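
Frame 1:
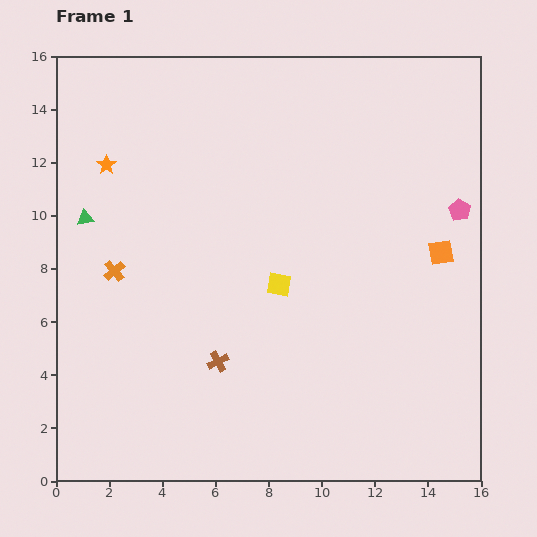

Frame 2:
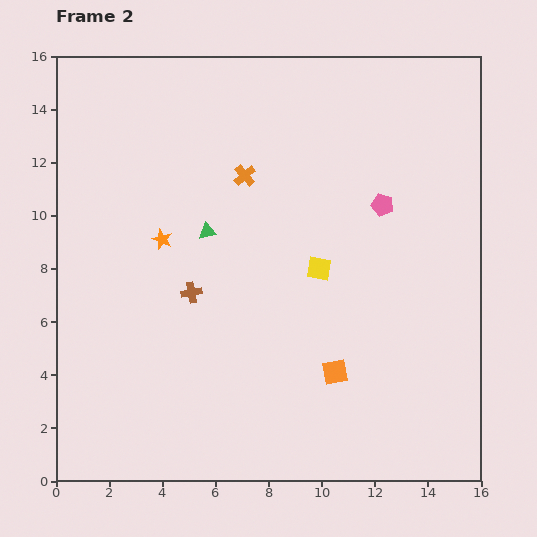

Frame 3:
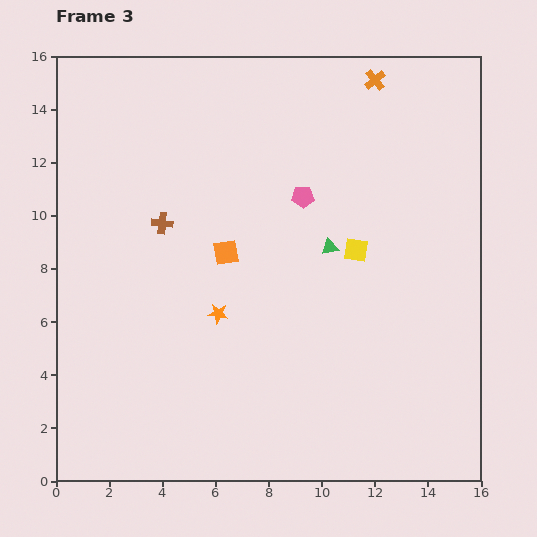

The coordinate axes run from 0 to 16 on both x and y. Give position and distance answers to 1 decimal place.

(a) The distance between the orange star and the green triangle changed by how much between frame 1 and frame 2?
-0.5

Distance in frame 1: 2.2. Distance in frame 2: 1.7.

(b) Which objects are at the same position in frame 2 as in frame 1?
none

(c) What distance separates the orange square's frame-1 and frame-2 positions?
6.0

The orange square moved from (14.5, 8.6) to (10.5, 4.1), a distance of √(4.0² + 4.5²) ≈ 6.0.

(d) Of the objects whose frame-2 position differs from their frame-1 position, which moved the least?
the yellow square

(moved 1.6)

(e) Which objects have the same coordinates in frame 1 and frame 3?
none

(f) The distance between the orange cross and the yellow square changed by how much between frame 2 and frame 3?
+1.9

Distance in frame 2: 4.5. Distance in frame 3: 6.4.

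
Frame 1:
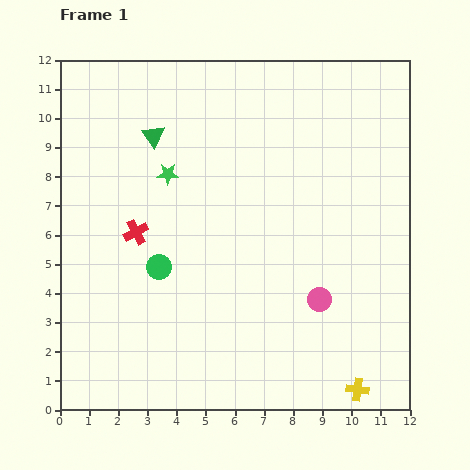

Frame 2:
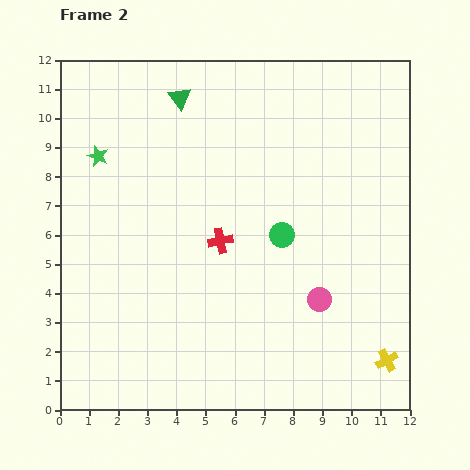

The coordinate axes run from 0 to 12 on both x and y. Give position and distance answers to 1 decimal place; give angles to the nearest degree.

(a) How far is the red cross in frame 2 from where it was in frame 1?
2.9

The red cross moved from (2.6, 6.1) to (5.5, 5.8), a distance of √(2.9² + 0.3²) ≈ 2.9.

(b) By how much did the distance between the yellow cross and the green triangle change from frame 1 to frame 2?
+0.3

Distance in frame 1: 11.2. Distance in frame 2: 11.5.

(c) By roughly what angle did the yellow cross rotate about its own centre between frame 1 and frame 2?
36° counter-clockwise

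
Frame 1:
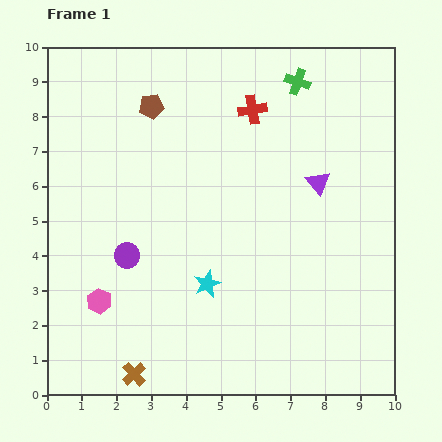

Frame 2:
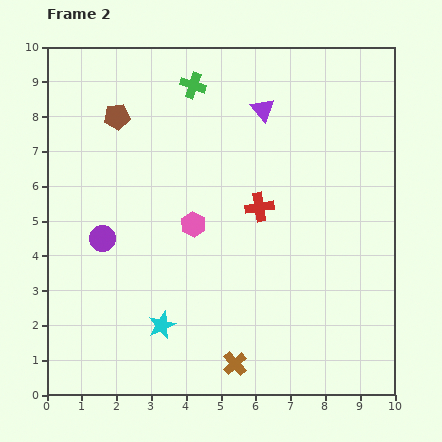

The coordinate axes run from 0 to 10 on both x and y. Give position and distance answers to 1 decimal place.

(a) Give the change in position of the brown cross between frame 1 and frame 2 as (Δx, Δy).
(2.9, 0.3)

The brown cross was at (2.5, 0.6) in frame 1 and (5.4, 0.9) in frame 2.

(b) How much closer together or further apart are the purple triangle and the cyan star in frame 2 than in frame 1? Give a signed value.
+2.5

Distance in frame 1: 4.3. Distance in frame 2: 6.8.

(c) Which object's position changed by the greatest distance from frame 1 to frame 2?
the pink hexagon

(moved 3.5; next 3.0)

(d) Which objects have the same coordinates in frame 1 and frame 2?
none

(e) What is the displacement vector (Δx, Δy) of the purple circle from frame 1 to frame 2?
(-0.7, 0.5)

The purple circle was at (2.3, 4.0) in frame 1 and (1.6, 4.5) in frame 2.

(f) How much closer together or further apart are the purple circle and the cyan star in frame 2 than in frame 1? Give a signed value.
+0.6

Distance in frame 1: 2.4. Distance in frame 2: 3.0.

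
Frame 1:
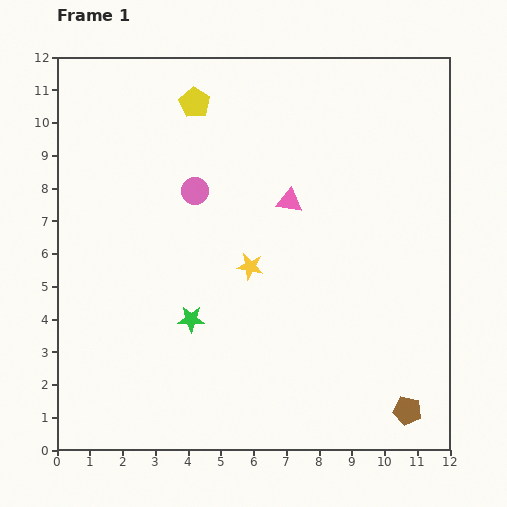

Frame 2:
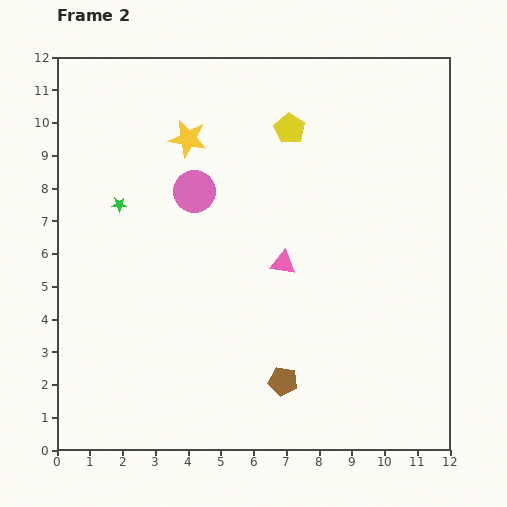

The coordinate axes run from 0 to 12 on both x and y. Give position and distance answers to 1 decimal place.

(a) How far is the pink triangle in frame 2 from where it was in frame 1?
1.9

The pink triangle moved from (7.1, 7.6) to (6.9, 5.7), a distance of √(0.2² + 1.9²) ≈ 1.9.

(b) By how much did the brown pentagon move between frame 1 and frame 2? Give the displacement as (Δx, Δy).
(-3.8, 0.9)

The brown pentagon was at (10.7, 1.2) in frame 1 and (6.9, 2.1) in frame 2.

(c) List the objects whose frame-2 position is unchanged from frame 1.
the pink circle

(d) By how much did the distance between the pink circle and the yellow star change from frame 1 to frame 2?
-1.3

Distance in frame 1: 2.9. Distance in frame 2: 1.6.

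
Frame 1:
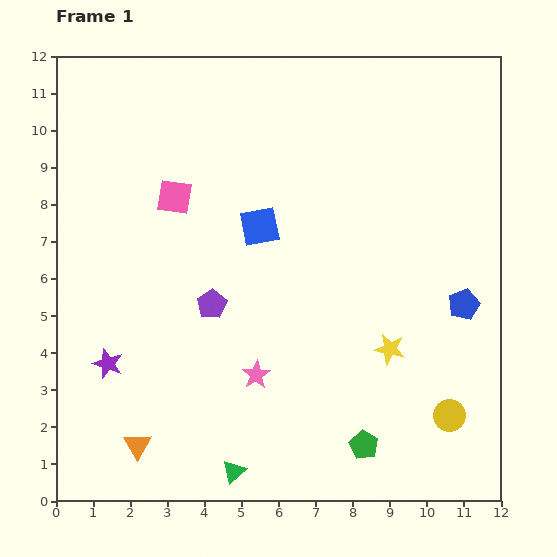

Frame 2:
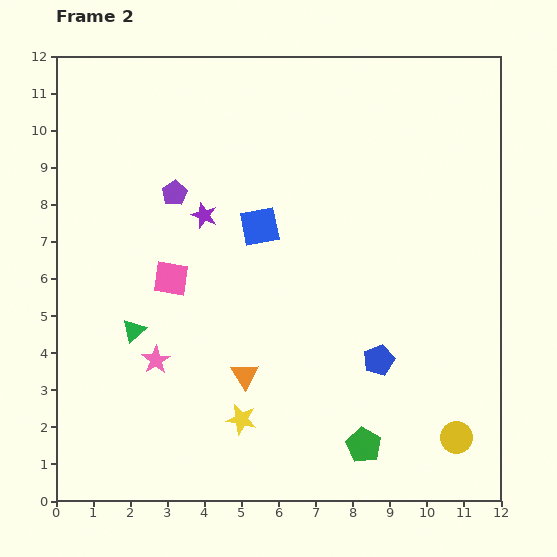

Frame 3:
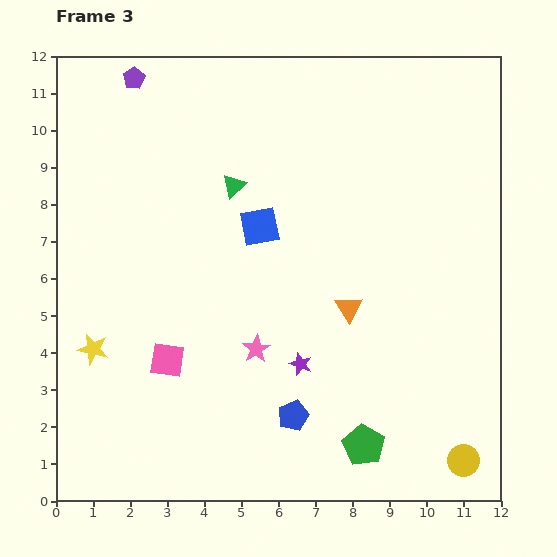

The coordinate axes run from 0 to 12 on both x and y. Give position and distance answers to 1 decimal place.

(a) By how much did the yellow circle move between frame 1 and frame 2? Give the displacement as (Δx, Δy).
(0.2, -0.6)

The yellow circle was at (10.6, 2.3) in frame 1 and (10.8, 1.7) in frame 2.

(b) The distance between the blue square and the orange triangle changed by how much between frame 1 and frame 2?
-2.8

Distance in frame 1: 6.8. Distance in frame 2: 4.0.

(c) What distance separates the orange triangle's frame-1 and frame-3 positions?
6.8

The orange triangle moved from (2.2, 1.5) to (7.9, 5.2), a distance of √(5.7² + 3.7²) ≈ 6.8.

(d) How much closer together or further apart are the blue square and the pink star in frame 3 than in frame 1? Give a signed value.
-0.7

Distance in frame 1: 4.0. Distance in frame 3: 3.3.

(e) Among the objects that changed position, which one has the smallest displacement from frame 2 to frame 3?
the yellow circle

(moved 0.6)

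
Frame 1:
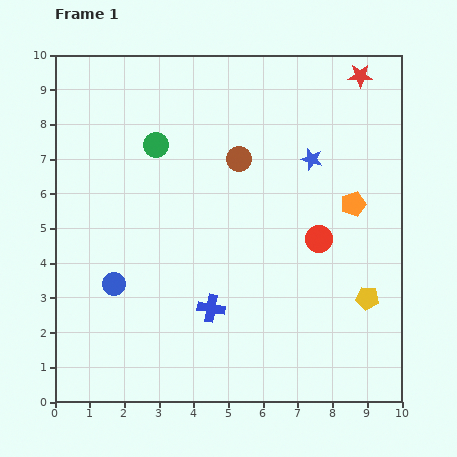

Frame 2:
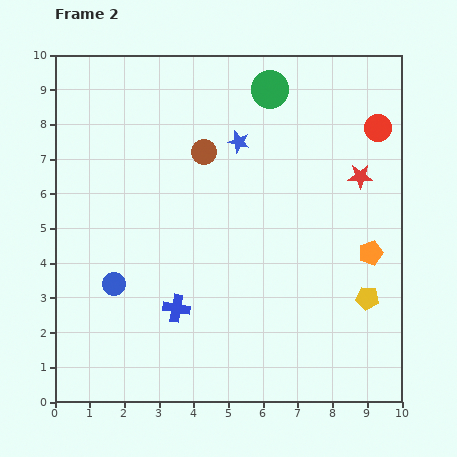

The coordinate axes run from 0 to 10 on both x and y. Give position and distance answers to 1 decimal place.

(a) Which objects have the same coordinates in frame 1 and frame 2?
the yellow pentagon, the blue circle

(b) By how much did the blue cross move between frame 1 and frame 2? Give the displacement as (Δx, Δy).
(-1.0, 0.0)

The blue cross was at (4.5, 2.7) in frame 1 and (3.5, 2.7) in frame 2.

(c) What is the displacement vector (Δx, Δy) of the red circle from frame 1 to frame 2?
(1.7, 3.2)

The red circle was at (7.6, 4.7) in frame 1 and (9.3, 7.9) in frame 2.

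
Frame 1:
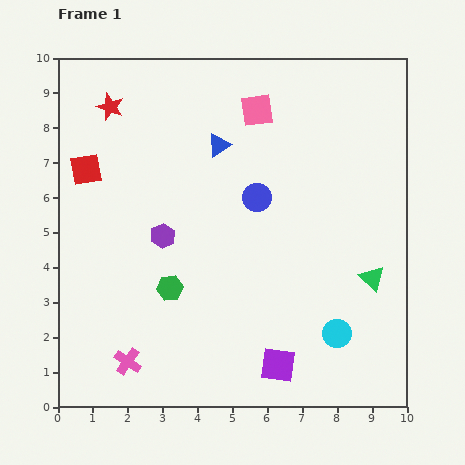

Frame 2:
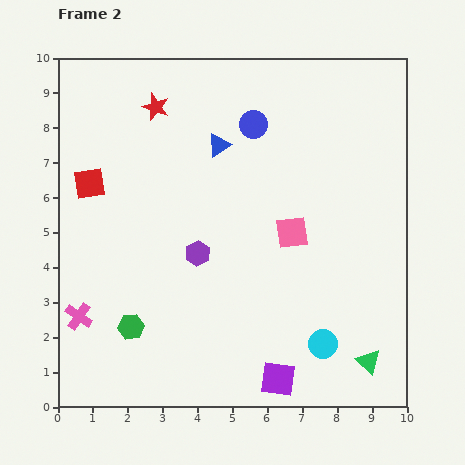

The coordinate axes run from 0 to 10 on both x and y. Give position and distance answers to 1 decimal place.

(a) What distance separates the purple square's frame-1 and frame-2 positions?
0.4

The purple square moved from (6.3, 1.2) to (6.3, 0.8), a distance of √(0.0² + 0.4²) ≈ 0.4.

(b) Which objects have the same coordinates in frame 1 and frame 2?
the blue triangle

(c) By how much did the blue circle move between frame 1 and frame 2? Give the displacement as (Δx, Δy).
(-0.1, 2.1)

The blue circle was at (5.7, 6.0) in frame 1 and (5.6, 8.1) in frame 2.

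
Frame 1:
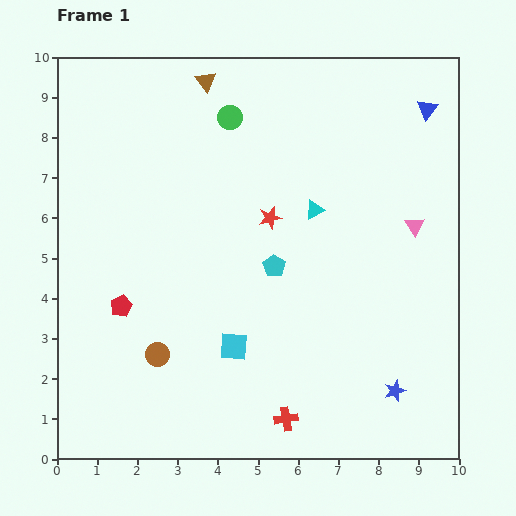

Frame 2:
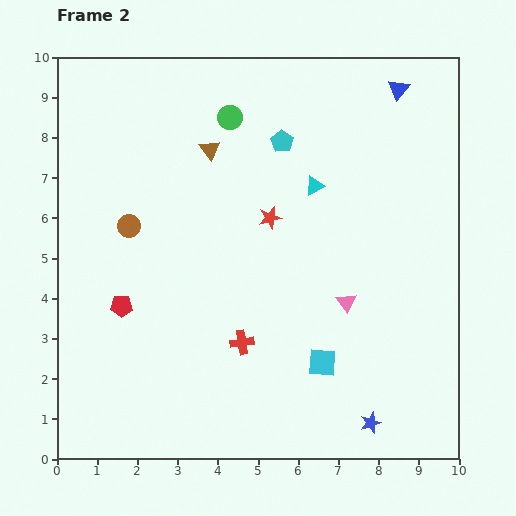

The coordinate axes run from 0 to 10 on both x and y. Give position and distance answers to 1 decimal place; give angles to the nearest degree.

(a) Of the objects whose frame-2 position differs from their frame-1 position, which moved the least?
the cyan triangle

(moved 0.6)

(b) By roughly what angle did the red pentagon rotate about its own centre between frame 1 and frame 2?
27° clockwise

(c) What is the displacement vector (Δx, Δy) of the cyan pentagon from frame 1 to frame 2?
(0.2, 3.1)

The cyan pentagon was at (5.4, 4.8) in frame 1 and (5.6, 7.9) in frame 2.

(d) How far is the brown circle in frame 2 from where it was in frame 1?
3.3

The brown circle moved from (2.5, 2.6) to (1.8, 5.8), a distance of √(0.7² + 3.2²) ≈ 3.3.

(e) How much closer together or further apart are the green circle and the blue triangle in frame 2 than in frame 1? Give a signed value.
-0.6

Distance in frame 1: 4.9. Distance in frame 2: 4.3.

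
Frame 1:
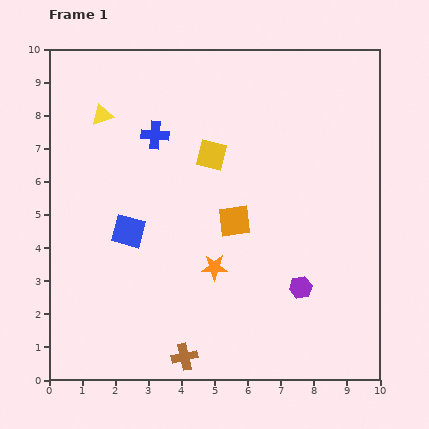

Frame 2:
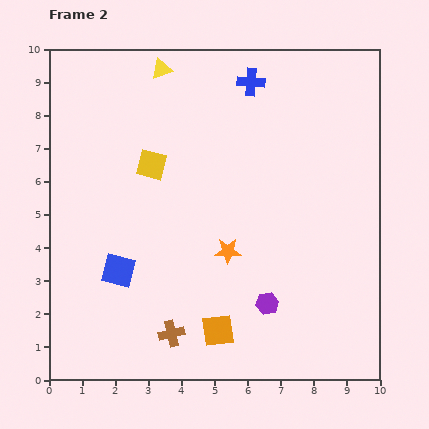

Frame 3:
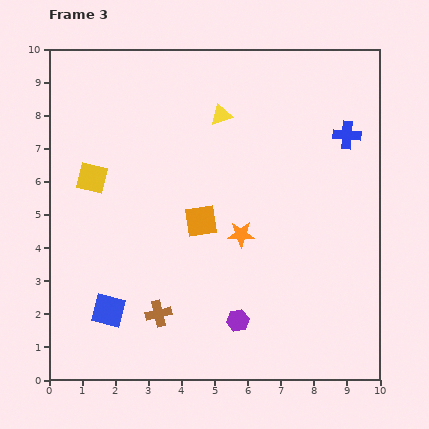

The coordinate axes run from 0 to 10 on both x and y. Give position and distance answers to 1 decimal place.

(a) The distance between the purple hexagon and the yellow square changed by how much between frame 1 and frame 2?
+0.7

Distance in frame 1: 4.8. Distance in frame 2: 5.5.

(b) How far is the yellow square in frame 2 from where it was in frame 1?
1.8

The yellow square moved from (4.9, 6.8) to (3.1, 6.5), a distance of √(1.8² + 0.3²) ≈ 1.8.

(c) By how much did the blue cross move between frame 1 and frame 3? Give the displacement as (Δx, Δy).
(5.8, 0.0)

The blue cross was at (3.2, 7.4) in frame 1 and (9.0, 7.4) in frame 3.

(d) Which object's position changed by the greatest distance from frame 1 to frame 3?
the blue cross

(moved 5.8; next 3.7)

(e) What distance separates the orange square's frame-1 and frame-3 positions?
1.0

The orange square moved from (5.6, 4.8) to (4.6, 4.8), a distance of √(1.0² + 0.0²) ≈ 1.0.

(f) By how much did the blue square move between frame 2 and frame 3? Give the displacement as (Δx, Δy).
(-0.3, -1.2)

The blue square was at (2.1, 3.3) in frame 2 and (1.8, 2.1) in frame 3.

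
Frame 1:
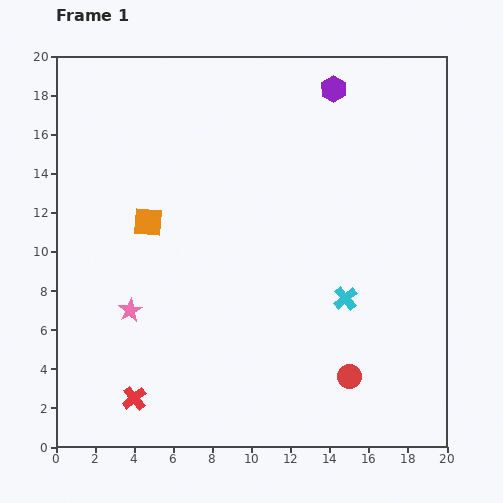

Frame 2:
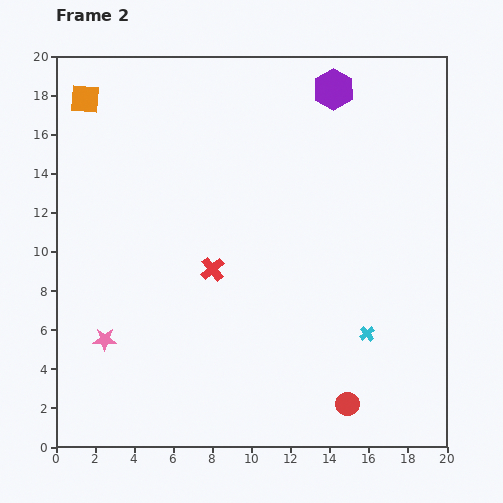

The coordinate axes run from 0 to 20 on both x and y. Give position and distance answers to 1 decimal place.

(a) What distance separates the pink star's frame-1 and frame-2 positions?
2.0

The pink star moved from (3.8, 7.0) to (2.5, 5.5), a distance of √(1.3² + 1.5²) ≈ 2.0.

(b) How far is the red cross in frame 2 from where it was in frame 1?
7.7

The red cross moved from (4.0, 2.5) to (8.0, 9.1), a distance of √(4.0² + 6.6²) ≈ 7.7.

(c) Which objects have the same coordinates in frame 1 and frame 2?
the purple hexagon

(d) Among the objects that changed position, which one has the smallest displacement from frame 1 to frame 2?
the red circle

(moved 1.4)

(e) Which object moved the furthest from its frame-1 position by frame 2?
the red cross

(moved 7.7; next 7.1)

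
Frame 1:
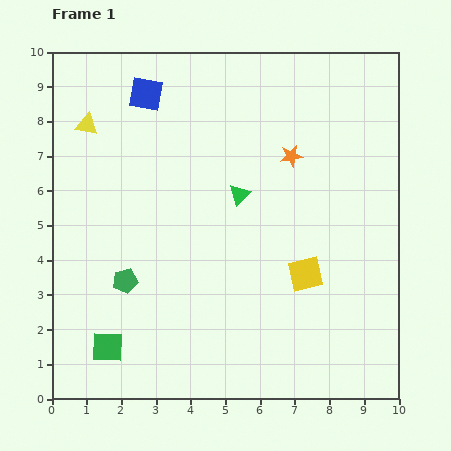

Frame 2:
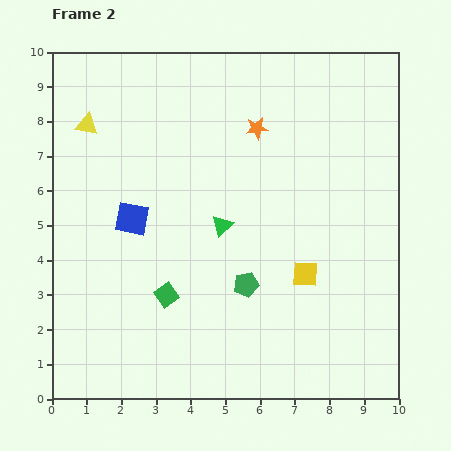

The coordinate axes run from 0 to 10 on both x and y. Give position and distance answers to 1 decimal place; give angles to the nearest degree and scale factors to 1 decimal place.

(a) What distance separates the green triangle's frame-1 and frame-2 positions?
1.0

The green triangle moved from (5.4, 5.9) to (4.9, 5.0), a distance of √(0.5² + 0.9²) ≈ 1.0.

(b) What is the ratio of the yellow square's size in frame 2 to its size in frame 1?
0.8×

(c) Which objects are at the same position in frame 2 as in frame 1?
the yellow square, the yellow triangle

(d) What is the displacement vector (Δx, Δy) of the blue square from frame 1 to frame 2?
(-0.4, -3.6)

The blue square was at (2.7, 8.8) in frame 1 and (2.3, 5.2) in frame 2.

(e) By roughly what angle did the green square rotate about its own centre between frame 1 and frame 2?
39° counter-clockwise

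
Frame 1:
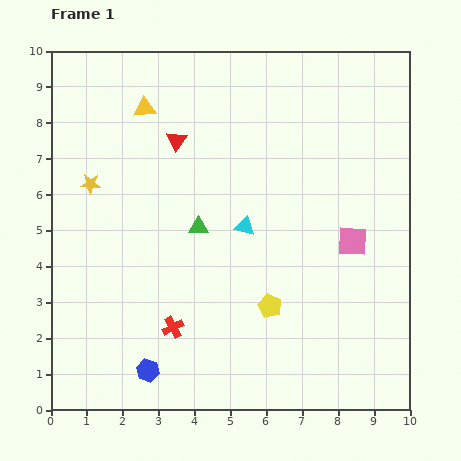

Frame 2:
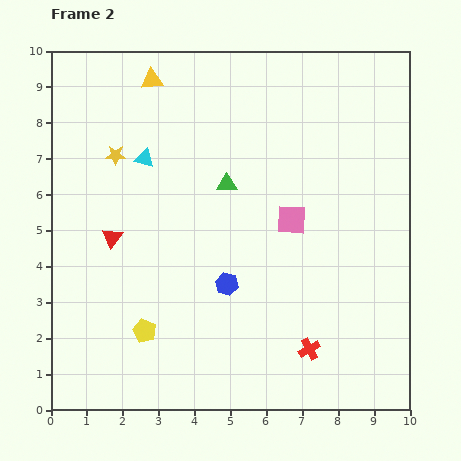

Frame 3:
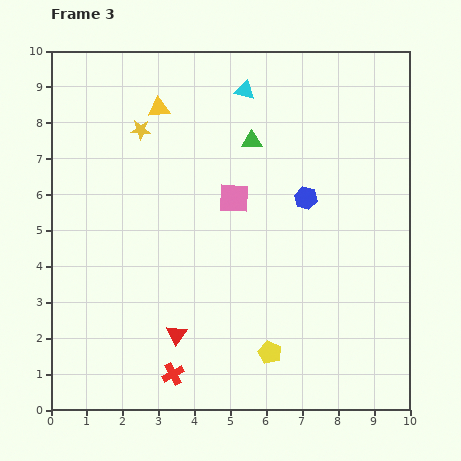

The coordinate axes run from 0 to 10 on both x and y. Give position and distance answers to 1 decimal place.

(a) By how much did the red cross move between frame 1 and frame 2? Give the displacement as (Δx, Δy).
(3.8, -0.6)

The red cross was at (3.4, 2.3) in frame 1 and (7.2, 1.7) in frame 2.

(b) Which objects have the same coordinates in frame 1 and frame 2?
none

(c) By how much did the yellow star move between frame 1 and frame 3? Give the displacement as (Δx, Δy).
(1.4, 1.5)

The yellow star was at (1.1, 6.3) in frame 1 and (2.5, 7.8) in frame 3.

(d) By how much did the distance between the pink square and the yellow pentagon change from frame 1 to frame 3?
+1.5

Distance in frame 1: 2.9. Distance in frame 3: 4.4.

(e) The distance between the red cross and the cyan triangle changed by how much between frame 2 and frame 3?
+1.1

Distance in frame 2: 7.0. Distance in frame 3: 8.1.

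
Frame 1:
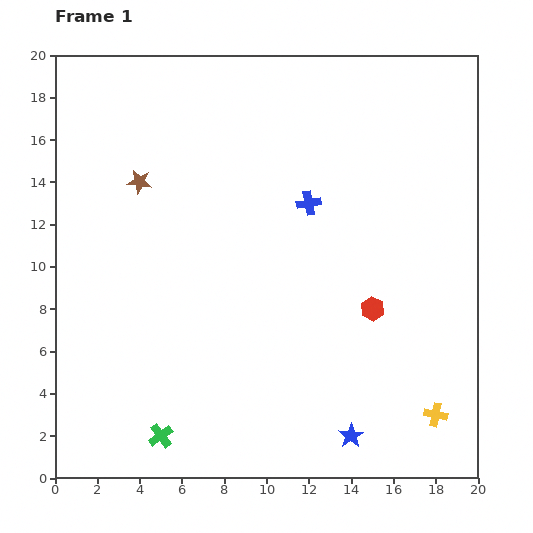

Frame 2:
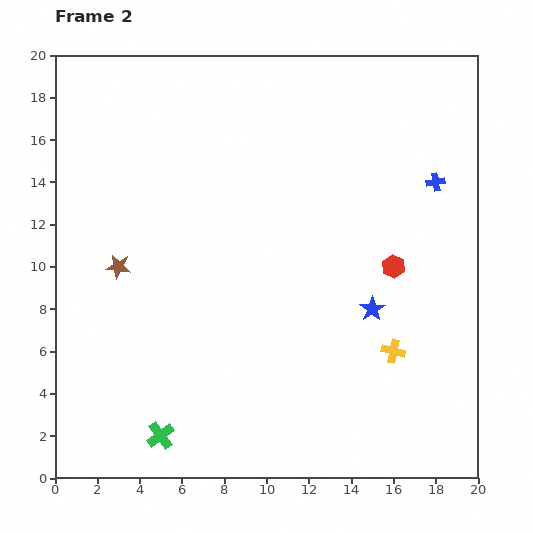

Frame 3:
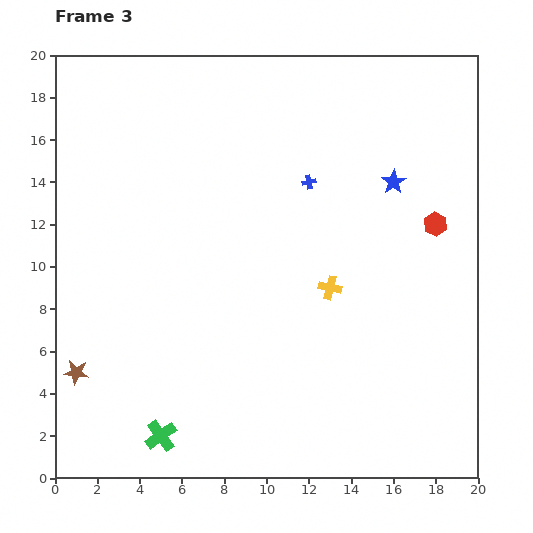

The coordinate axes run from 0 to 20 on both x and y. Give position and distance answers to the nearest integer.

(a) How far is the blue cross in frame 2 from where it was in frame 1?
6

The blue cross moved from (12, 13) to (18, 14), a distance of √(6² + 1²) ≈ 6.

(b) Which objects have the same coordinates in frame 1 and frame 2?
the green cross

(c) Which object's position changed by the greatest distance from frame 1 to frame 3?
the blue star

(moved 12; next 9)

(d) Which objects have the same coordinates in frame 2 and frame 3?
the green cross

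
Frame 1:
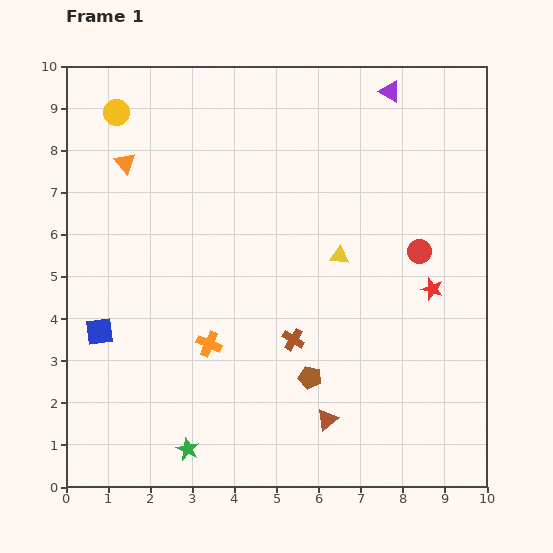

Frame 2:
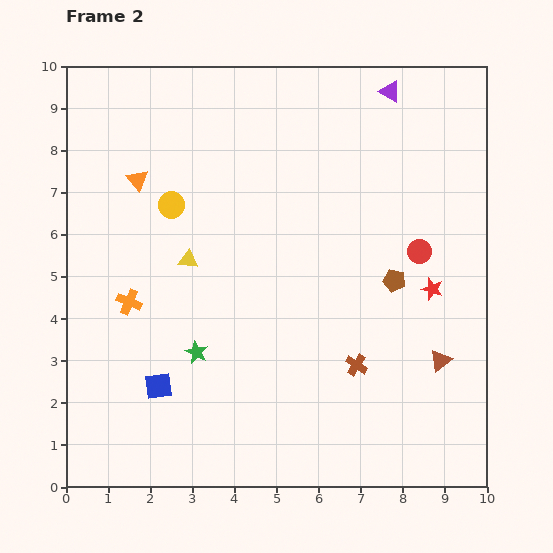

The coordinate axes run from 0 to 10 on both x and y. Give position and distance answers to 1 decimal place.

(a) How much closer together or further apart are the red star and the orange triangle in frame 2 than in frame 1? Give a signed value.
-0.4

Distance in frame 1: 7.9. Distance in frame 2: 7.5.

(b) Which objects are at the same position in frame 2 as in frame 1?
the purple triangle, the red circle, the red star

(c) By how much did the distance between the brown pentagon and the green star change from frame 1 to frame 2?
+1.6

Distance in frame 1: 3.4. Distance in frame 2: 5.0.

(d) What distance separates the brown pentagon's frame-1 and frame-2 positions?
3.0

The brown pentagon moved from (5.8, 2.6) to (7.8, 4.9), a distance of √(2.0² + 2.3²) ≈ 3.0.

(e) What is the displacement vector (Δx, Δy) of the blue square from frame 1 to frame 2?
(1.4, -1.3)

The blue square was at (0.8, 3.7) in frame 1 and (2.2, 2.4) in frame 2.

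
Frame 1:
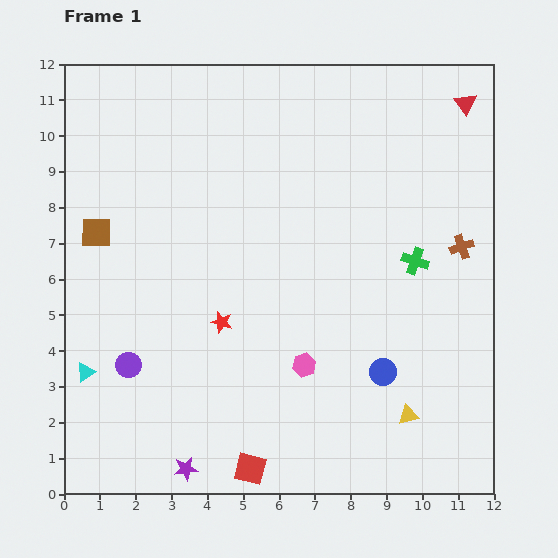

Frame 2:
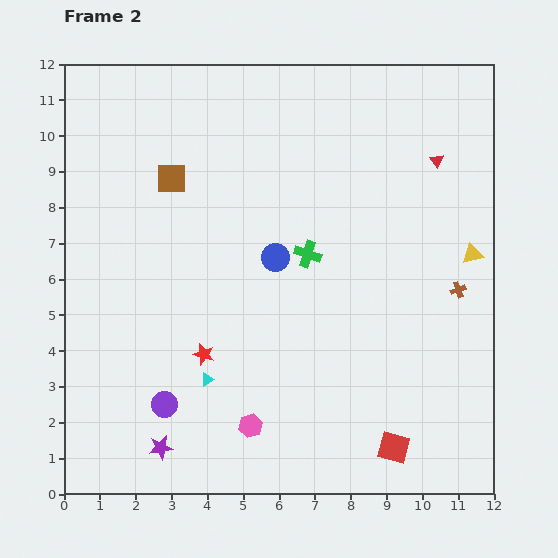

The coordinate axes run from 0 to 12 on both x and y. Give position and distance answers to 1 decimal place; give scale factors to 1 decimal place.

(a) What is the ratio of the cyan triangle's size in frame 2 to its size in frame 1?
0.7×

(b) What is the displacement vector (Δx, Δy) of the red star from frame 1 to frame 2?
(-0.5, -0.9)

The red star was at (4.4, 4.8) in frame 1 and (3.9, 3.9) in frame 2.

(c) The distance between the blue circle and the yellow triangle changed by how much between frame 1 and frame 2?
+4.1

Distance in frame 1: 1.4. Distance in frame 2: 5.5.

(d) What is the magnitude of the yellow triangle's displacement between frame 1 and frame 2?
4.8

The yellow triangle moved from (9.6, 2.2) to (11.4, 6.7), a distance of √(1.8² + 4.5²) ≈ 4.8.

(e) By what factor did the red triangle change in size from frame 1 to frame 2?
0.6×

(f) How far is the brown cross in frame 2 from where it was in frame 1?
1.2

The brown cross moved from (11.1, 6.9) to (11.0, 5.7), a distance of √(0.1² + 1.2²) ≈ 1.2.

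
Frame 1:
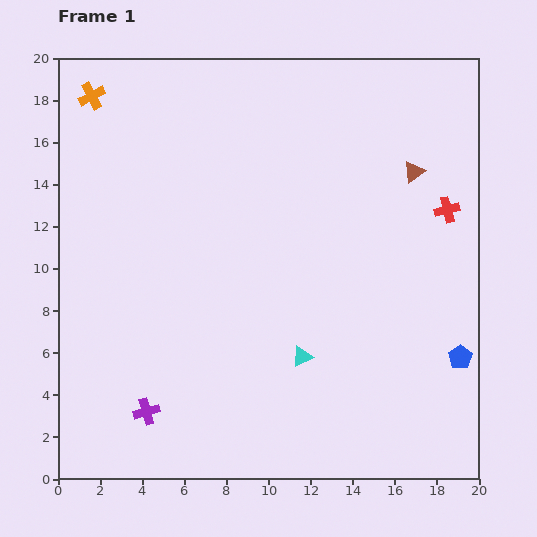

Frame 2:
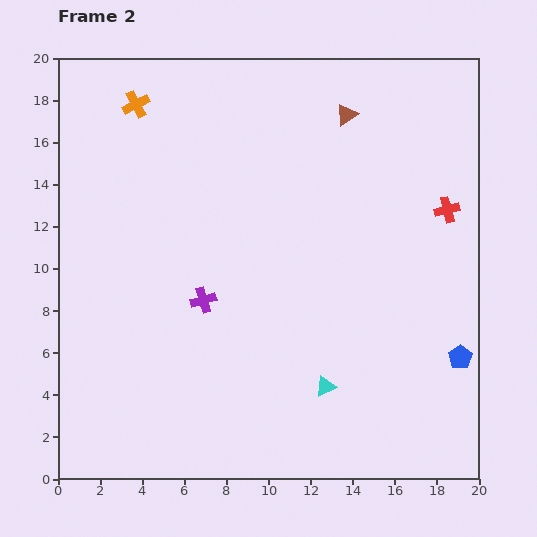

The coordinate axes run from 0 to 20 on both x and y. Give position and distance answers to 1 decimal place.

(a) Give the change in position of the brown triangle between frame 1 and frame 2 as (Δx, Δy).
(-3.2, 2.7)

The brown triangle was at (16.9, 14.6) in frame 1 and (13.7, 17.3) in frame 2.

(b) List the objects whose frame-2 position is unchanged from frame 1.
the blue pentagon, the red cross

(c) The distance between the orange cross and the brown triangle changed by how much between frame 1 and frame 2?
-5.7

Distance in frame 1: 15.7. Distance in frame 2: 10.0.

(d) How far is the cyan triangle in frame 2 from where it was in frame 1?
1.8

The cyan triangle moved from (11.6, 5.8) to (12.7, 4.4), a distance of √(1.1² + 1.4²) ≈ 1.8.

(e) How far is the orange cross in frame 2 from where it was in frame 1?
2.1

The orange cross moved from (1.6, 18.2) to (3.7, 17.8), a distance of √(2.1² + 0.4²) ≈ 2.1.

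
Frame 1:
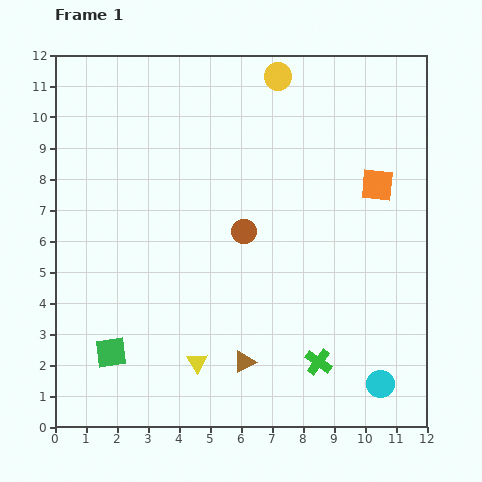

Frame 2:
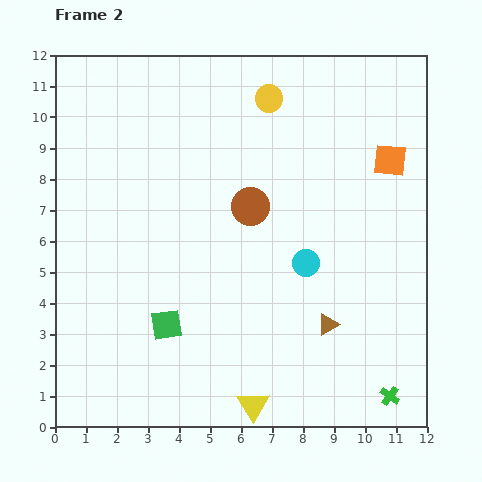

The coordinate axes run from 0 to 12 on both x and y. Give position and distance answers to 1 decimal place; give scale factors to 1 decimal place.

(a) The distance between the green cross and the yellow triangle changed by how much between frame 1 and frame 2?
+0.5

Distance in frame 1: 3.9. Distance in frame 2: 4.4.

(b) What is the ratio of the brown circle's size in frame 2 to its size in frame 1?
1.6×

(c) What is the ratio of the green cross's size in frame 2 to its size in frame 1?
0.7×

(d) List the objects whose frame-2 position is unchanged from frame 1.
none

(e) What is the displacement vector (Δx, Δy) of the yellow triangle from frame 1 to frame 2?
(1.8, -1.4)

The yellow triangle was at (4.6, 2.1) in frame 1 and (6.4, 0.7) in frame 2.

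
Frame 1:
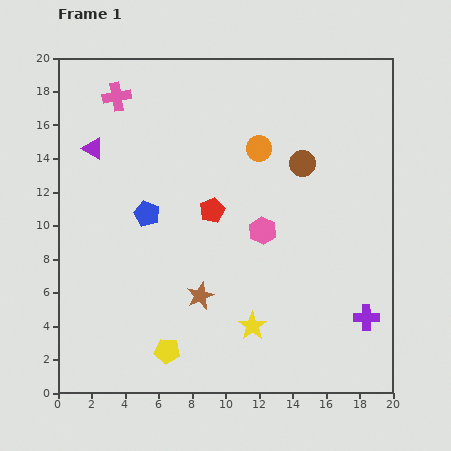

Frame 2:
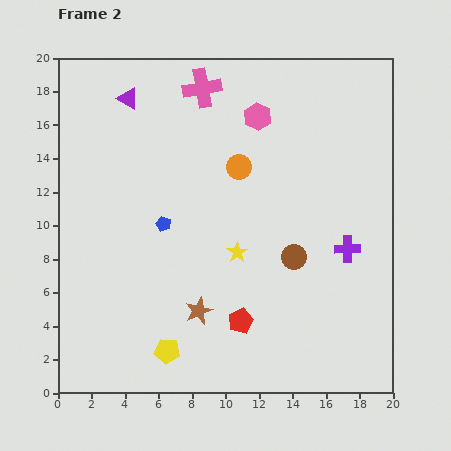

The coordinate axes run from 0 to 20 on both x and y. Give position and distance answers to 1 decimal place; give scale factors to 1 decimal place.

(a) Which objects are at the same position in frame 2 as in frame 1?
the yellow pentagon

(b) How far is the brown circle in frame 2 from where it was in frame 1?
5.6

The brown circle moved from (14.6, 13.7) to (14.1, 8.1), a distance of √(0.5² + 5.6²) ≈ 5.6.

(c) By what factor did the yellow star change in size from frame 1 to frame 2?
0.7×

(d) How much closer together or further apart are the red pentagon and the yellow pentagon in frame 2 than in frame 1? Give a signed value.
-4.0

Distance in frame 1: 8.8. Distance in frame 2: 4.8.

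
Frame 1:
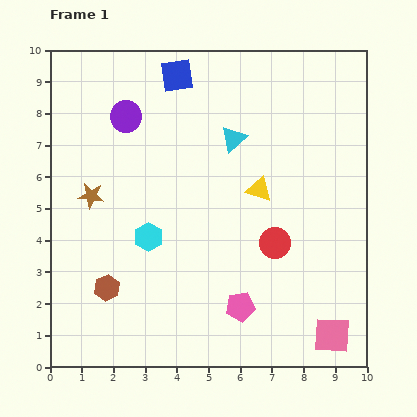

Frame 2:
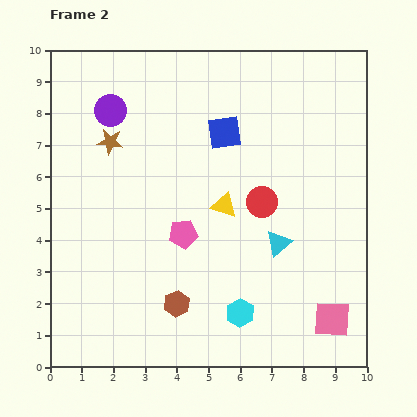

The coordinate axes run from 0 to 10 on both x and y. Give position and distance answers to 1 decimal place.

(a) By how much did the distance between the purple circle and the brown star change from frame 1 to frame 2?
-1.7

Distance in frame 1: 2.7. Distance in frame 2: 1.0.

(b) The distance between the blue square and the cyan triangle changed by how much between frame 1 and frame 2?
+1.2

Distance in frame 1: 2.7. Distance in frame 2: 3.9.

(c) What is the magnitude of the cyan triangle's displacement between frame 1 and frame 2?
3.6

The cyan triangle moved from (5.8, 7.2) to (7.2, 3.9), a distance of √(1.4² + 3.3²) ≈ 3.6.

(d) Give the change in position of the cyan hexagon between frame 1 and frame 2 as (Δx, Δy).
(2.9, -2.4)

The cyan hexagon was at (3.1, 4.1) in frame 1 and (6.0, 1.7) in frame 2.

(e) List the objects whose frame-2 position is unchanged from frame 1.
none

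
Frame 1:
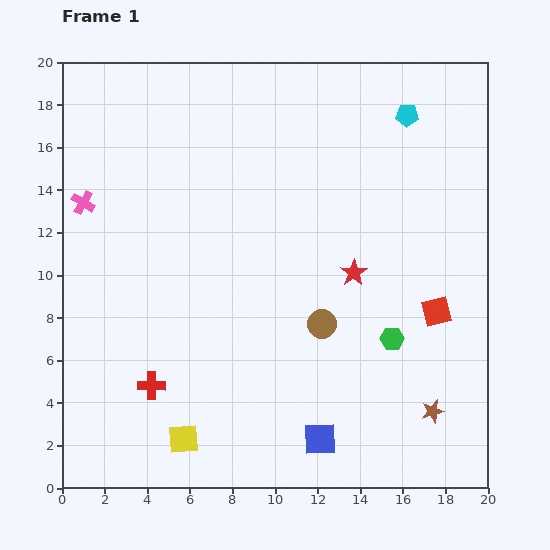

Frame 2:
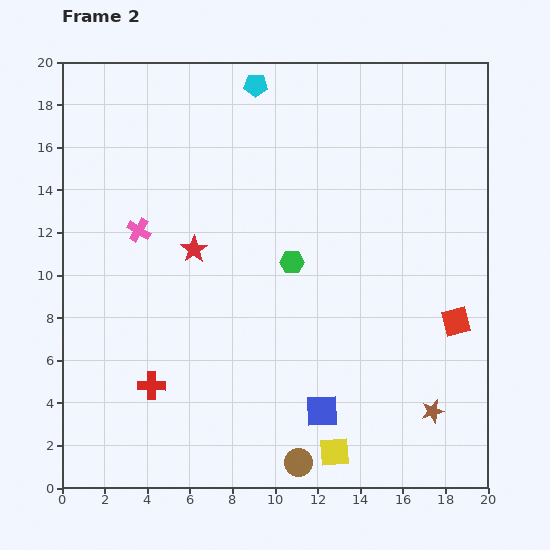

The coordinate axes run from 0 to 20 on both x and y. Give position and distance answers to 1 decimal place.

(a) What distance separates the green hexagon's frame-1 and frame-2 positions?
5.9

The green hexagon moved from (15.5, 7.0) to (10.8, 10.6), a distance of √(4.7² + 3.6²) ≈ 5.9.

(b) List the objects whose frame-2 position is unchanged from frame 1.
the red cross, the brown star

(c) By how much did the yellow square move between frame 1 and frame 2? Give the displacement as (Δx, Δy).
(7.1, -0.6)

The yellow square was at (5.7, 2.3) in frame 1 and (12.8, 1.7) in frame 2.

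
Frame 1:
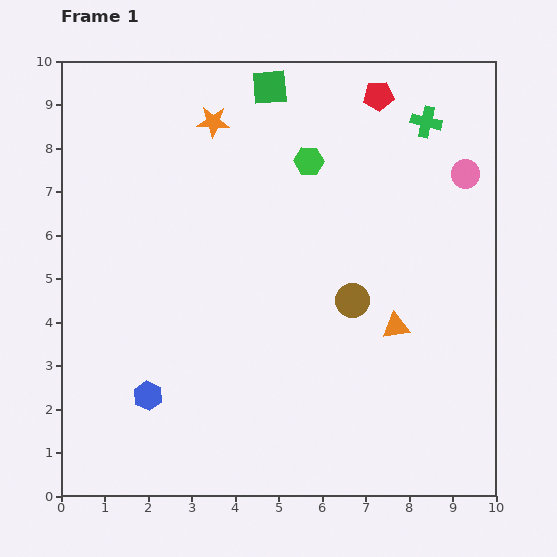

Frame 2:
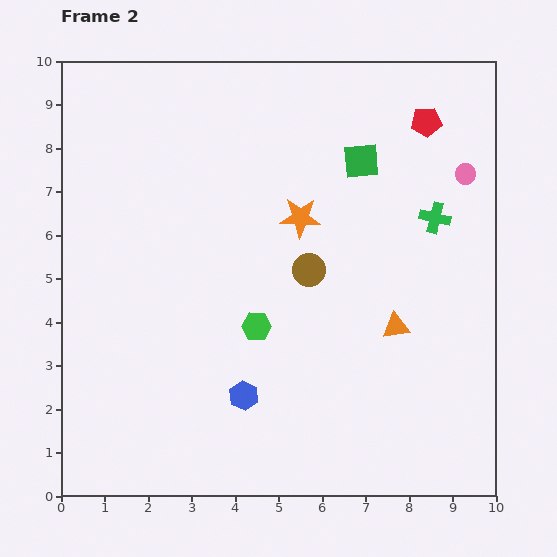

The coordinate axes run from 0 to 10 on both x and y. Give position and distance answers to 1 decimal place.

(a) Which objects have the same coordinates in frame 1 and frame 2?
the orange triangle, the pink circle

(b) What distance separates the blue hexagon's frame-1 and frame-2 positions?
2.2

The blue hexagon moved from (2.0, 2.3) to (4.2, 2.3), a distance of √(2.2² + 0.0²) ≈ 2.2.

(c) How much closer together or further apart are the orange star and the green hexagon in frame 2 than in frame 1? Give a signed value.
+0.3

Distance in frame 1: 2.4. Distance in frame 2: 2.7.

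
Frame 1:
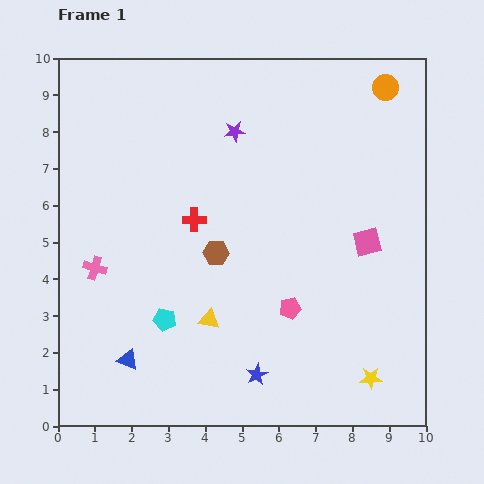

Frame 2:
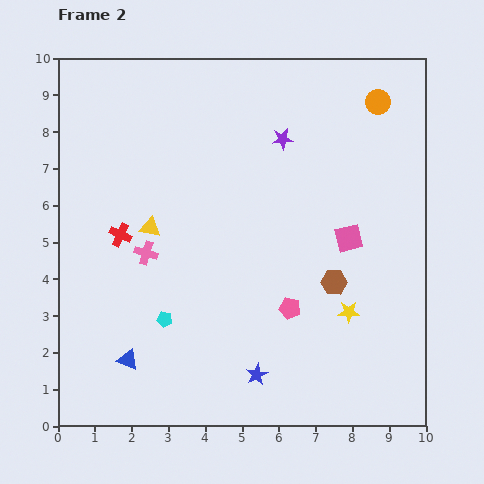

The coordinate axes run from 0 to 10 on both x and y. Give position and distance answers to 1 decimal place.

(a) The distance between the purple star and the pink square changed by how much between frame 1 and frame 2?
-1.5

Distance in frame 1: 4.7. Distance in frame 2: 3.2.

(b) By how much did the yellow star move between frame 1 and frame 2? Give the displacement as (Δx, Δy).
(-0.6, 1.8)

The yellow star was at (8.5, 1.3) in frame 1 and (7.9, 3.1) in frame 2.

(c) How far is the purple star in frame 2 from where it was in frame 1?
1.3

The purple star moved from (4.8, 8.0) to (6.1, 7.8), a distance of √(1.3² + 0.2²) ≈ 1.3.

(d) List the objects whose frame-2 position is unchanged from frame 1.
the blue triangle, the pink pentagon, the cyan pentagon, the blue star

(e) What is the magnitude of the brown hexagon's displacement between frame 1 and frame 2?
3.3

The brown hexagon moved from (4.3, 4.7) to (7.5, 3.9), a distance of √(3.2² + 0.8²) ≈ 3.3.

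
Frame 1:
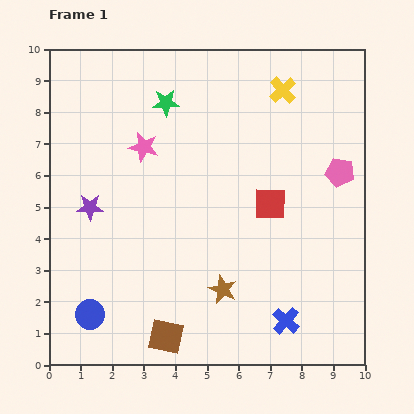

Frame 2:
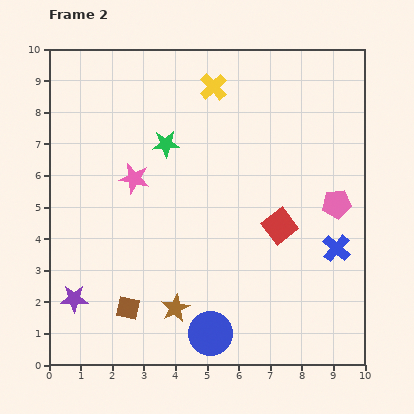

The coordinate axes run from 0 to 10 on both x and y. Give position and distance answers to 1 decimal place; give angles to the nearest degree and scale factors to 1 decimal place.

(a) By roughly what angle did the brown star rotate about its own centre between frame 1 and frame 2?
22° clockwise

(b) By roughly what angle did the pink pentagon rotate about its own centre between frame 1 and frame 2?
17° counter-clockwise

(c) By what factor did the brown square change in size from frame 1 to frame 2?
0.7×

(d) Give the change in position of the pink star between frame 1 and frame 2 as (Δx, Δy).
(-0.3, -1.0)

The pink star was at (3.0, 6.9) in frame 1 and (2.7, 5.9) in frame 2.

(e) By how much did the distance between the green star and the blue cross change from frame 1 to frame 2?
-1.6

Distance in frame 1: 7.9. Distance in frame 2: 6.3.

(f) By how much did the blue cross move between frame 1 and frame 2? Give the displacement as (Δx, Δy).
(1.6, 2.3)

The blue cross was at (7.5, 1.4) in frame 1 and (9.1, 3.7) in frame 2.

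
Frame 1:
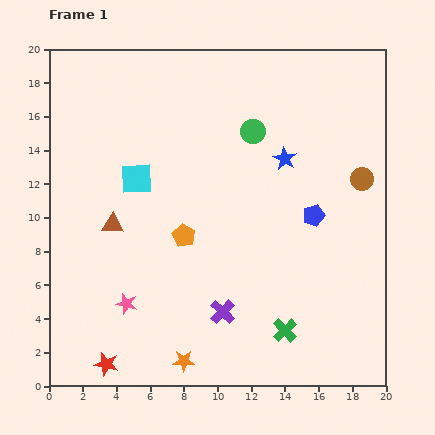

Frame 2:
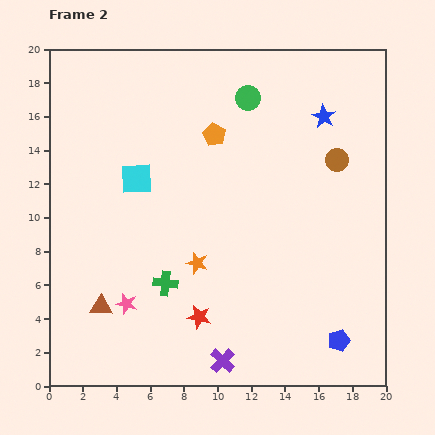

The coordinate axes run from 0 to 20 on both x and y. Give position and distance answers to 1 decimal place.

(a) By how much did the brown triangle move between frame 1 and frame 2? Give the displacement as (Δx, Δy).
(-0.7, -4.9)

The brown triangle was at (3.8, 9.6) in frame 1 and (3.1, 4.7) in frame 2.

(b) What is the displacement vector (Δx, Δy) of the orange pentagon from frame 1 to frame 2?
(1.8, 6.0)

The orange pentagon was at (8.0, 8.9) in frame 1 and (9.8, 14.9) in frame 2.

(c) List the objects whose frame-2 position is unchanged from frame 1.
the pink star, the cyan square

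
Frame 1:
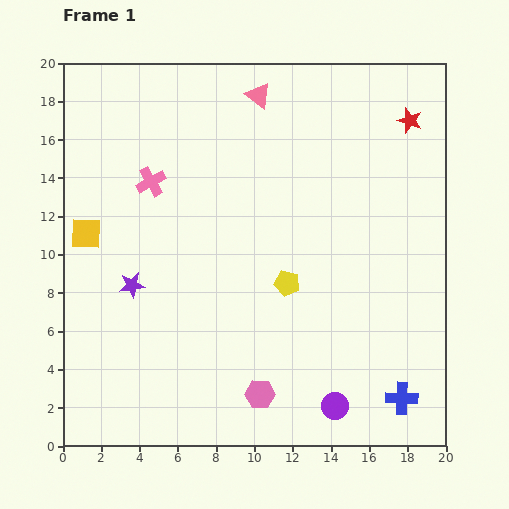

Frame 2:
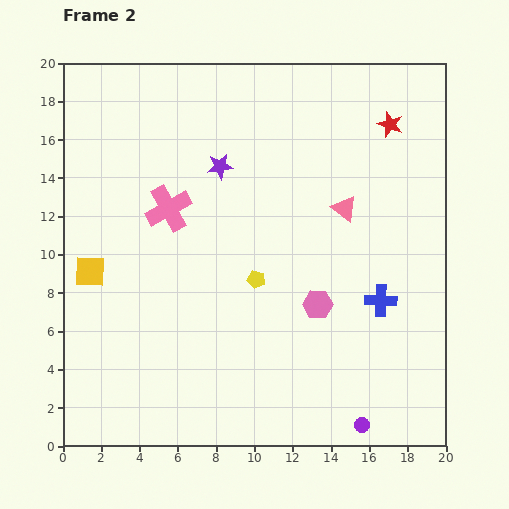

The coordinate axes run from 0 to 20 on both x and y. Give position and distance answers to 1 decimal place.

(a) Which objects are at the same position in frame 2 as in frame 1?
none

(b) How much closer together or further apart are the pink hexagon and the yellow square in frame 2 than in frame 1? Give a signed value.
-0.4

Distance in frame 1: 12.4. Distance in frame 2: 12.0.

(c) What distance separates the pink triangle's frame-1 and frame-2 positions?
7.4

The pink triangle moved from (10.2, 18.3) to (14.7, 12.4), a distance of √(4.5² + 5.9²) ≈ 7.4.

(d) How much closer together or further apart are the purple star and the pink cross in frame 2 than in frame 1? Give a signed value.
-2.0

Distance in frame 1: 5.5. Distance in frame 2: 3.5.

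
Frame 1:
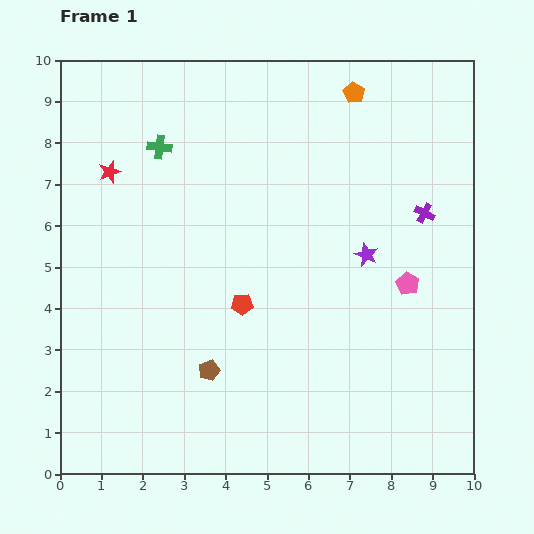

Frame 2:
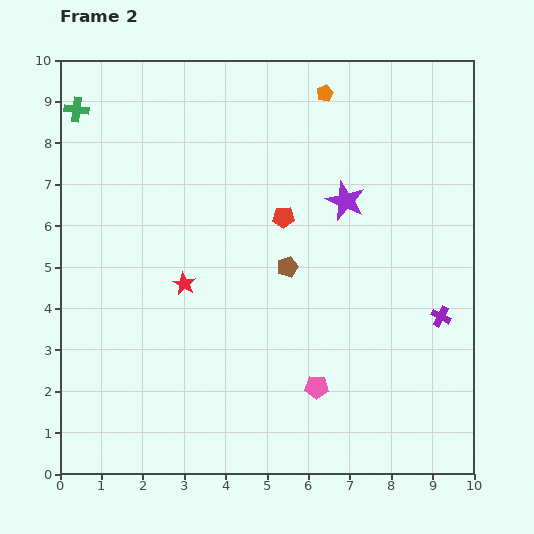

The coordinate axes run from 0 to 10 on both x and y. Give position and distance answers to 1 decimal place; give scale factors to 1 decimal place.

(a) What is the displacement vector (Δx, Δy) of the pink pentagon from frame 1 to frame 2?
(-2.2, -2.5)

The pink pentagon was at (8.4, 4.6) in frame 1 and (6.2, 2.1) in frame 2.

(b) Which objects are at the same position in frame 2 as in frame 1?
none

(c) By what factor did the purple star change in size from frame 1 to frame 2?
1.7×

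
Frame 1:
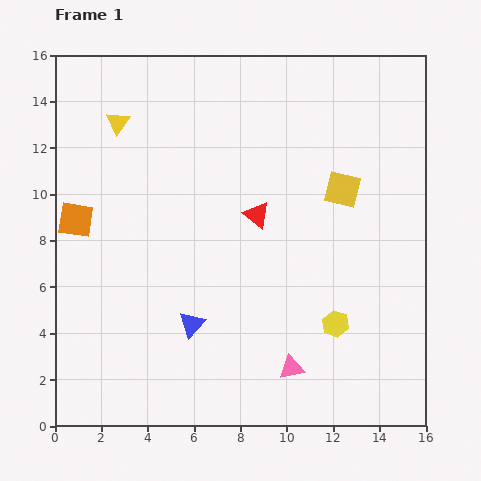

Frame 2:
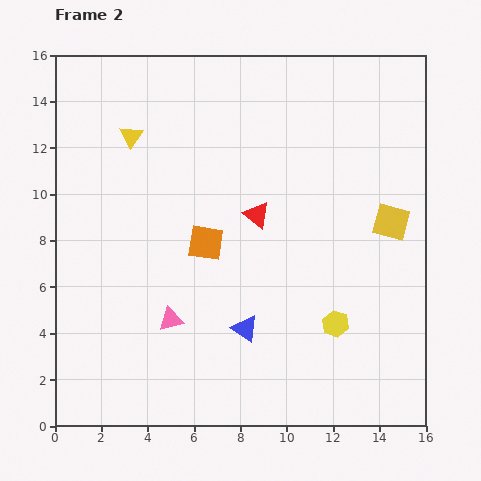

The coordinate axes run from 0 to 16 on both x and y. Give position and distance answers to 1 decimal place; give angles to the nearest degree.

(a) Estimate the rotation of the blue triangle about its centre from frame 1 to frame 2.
36° counter-clockwise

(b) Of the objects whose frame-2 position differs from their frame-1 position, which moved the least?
the yellow triangle

(moved 0.8)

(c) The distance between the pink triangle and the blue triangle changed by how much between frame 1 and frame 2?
-1.5

Distance in frame 1: 4.7. Distance in frame 2: 3.2.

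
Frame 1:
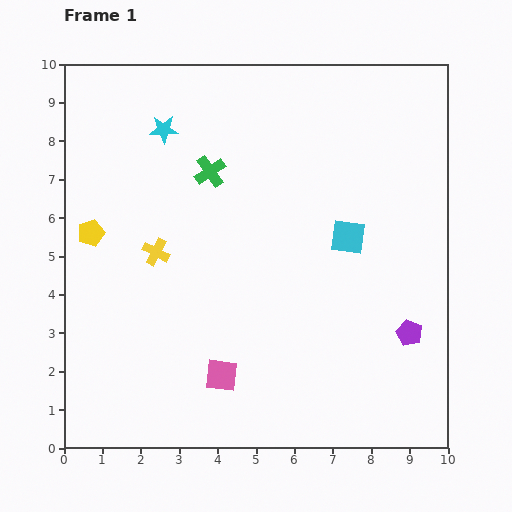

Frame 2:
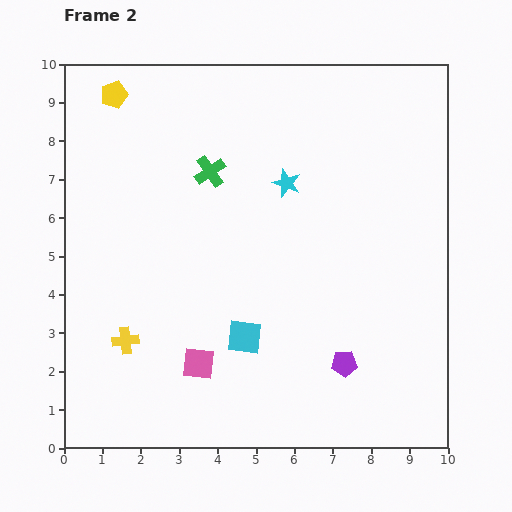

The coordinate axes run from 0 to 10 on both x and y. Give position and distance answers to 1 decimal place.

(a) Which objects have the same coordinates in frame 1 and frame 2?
the green cross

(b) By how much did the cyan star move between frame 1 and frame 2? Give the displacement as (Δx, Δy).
(3.2, -1.4)

The cyan star was at (2.6, 8.3) in frame 1 and (5.8, 6.9) in frame 2.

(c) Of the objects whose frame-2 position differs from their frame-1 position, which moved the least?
the pink square

(moved 0.7)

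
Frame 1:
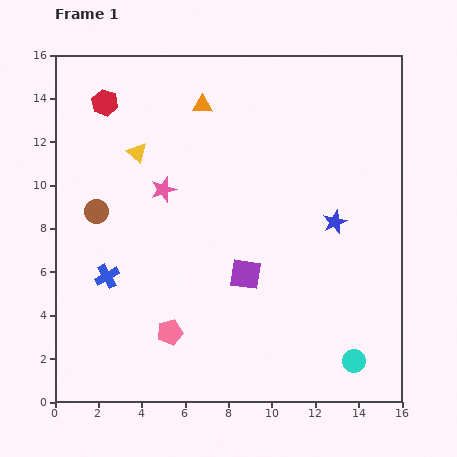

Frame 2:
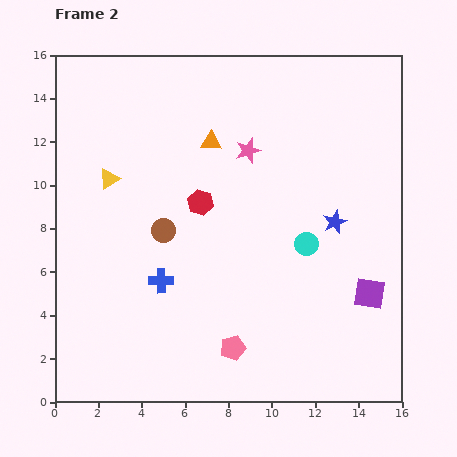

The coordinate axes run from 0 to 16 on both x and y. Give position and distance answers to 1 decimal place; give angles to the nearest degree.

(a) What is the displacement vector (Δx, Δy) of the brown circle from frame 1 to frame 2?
(3.1, -0.9)

The brown circle was at (1.9, 8.8) in frame 1 and (5.0, 7.9) in frame 2.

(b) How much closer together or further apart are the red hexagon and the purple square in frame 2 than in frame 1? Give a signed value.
-1.3

Distance in frame 1: 10.2. Distance in frame 2: 8.9.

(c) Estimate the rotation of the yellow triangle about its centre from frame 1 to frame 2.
45° clockwise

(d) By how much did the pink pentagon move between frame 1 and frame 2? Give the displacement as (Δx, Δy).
(2.9, -0.7)

The pink pentagon was at (5.3, 3.2) in frame 1 and (8.2, 2.5) in frame 2.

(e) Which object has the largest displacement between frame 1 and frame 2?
the red hexagon

(moved 6.4; next 5.8)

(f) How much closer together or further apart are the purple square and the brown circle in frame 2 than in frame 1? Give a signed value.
+2.4

Distance in frame 1: 7.5. Distance in frame 2: 9.9.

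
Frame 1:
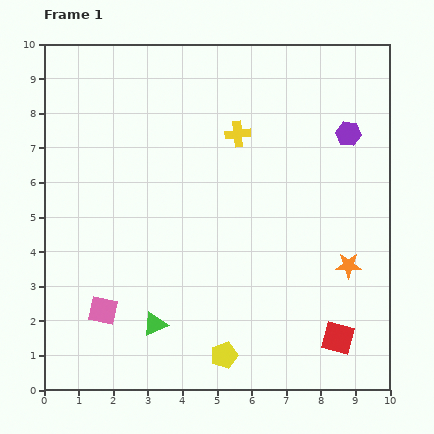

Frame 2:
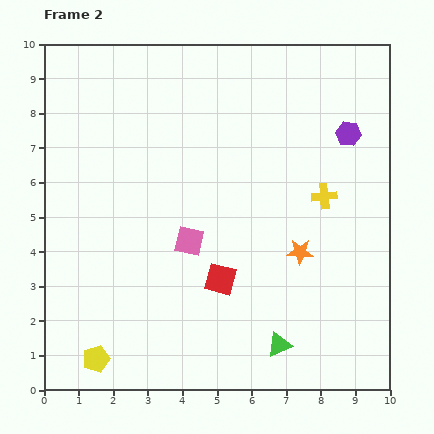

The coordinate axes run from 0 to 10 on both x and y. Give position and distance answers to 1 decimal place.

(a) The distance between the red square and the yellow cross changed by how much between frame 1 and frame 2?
-2.8

Distance in frame 1: 6.6. Distance in frame 2: 3.8.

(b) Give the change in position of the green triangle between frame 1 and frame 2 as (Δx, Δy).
(3.6, -0.6)

The green triangle was at (3.2, 1.9) in frame 1 and (6.8, 1.3) in frame 2.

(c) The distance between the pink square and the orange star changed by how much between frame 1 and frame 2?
-4.0

Distance in frame 1: 7.2. Distance in frame 2: 3.2.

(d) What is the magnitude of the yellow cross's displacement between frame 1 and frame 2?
3.1

The yellow cross moved from (5.6, 7.4) to (8.1, 5.6), a distance of √(2.5² + 1.8²) ≈ 3.1.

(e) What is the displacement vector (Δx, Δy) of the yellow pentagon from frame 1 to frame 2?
(-3.7, -0.1)

The yellow pentagon was at (5.2, 1.0) in frame 1 and (1.5, 0.9) in frame 2.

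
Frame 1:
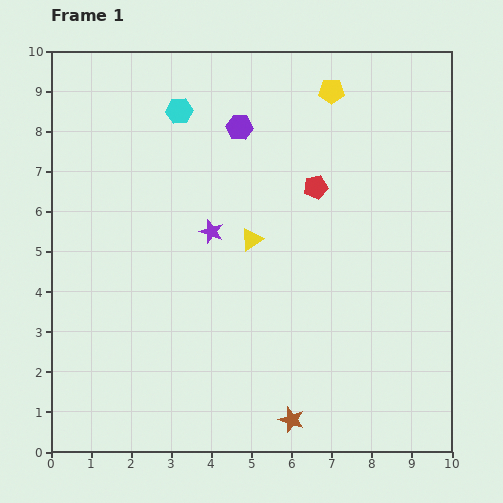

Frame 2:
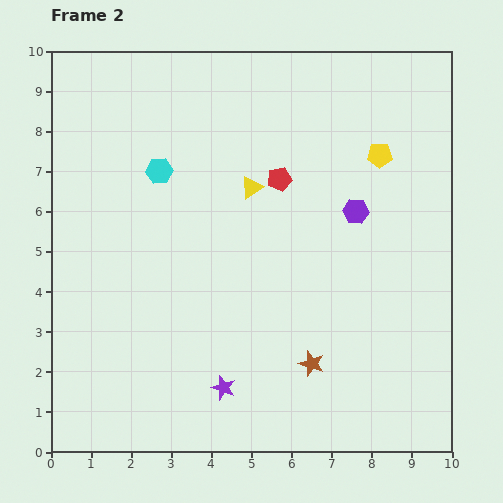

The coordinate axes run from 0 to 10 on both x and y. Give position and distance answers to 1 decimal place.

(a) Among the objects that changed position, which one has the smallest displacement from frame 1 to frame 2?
the red pentagon

(moved 0.9)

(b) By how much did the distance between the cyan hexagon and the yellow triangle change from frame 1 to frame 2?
-1.4

Distance in frame 1: 3.7. Distance in frame 2: 2.3.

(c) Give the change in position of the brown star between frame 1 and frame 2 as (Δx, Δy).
(0.5, 1.4)

The brown star was at (6.0, 0.8) in frame 1 and (6.5, 2.2) in frame 2.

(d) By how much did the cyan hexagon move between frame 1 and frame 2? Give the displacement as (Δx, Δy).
(-0.5, -1.5)

The cyan hexagon was at (3.2, 8.5) in frame 1 and (2.7, 7.0) in frame 2.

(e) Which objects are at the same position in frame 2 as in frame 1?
none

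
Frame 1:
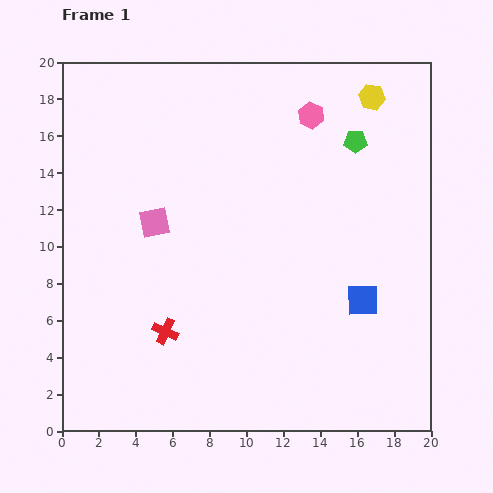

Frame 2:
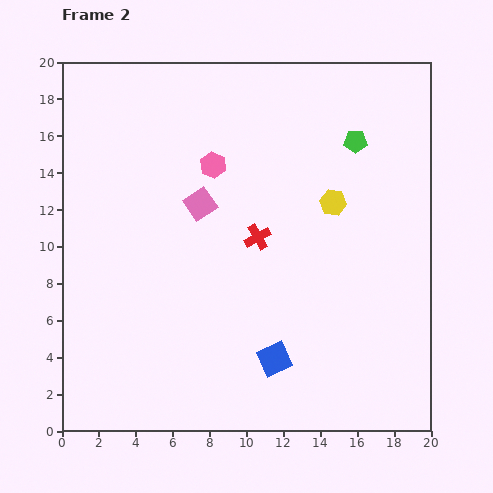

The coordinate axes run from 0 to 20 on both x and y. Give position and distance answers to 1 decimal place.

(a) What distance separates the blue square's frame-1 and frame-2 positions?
5.8

The blue square moved from (16.3, 7.1) to (11.5, 3.9), a distance of √(4.8² + 3.2²) ≈ 5.8.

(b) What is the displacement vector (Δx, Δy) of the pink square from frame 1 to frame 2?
(2.5, 1.0)

The pink square was at (5.0, 11.3) in frame 1 and (7.5, 12.3) in frame 2.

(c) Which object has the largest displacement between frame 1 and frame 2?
the red cross

(moved 7.1; next 6.1)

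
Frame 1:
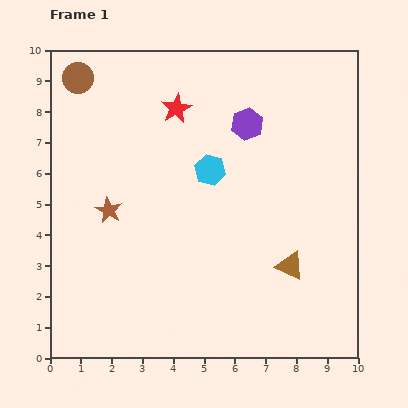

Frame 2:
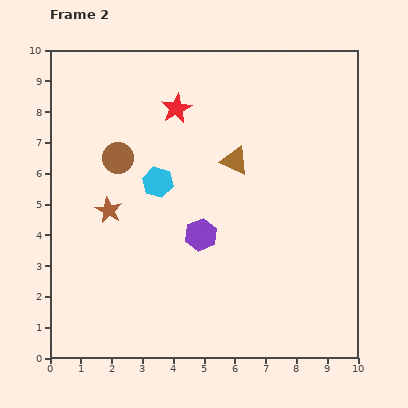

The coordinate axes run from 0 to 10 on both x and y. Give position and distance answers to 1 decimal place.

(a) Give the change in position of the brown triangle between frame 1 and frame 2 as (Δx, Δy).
(-1.8, 3.4)

The brown triangle was at (7.8, 3.0) in frame 1 and (6.0, 6.4) in frame 2.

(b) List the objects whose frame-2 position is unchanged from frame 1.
the red star, the brown star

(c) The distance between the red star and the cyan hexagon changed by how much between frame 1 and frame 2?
+0.2

Distance in frame 1: 2.3. Distance in frame 2: 2.5.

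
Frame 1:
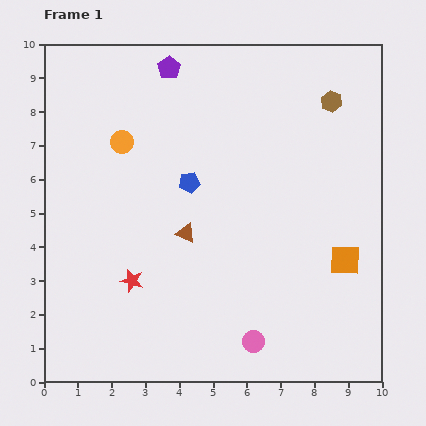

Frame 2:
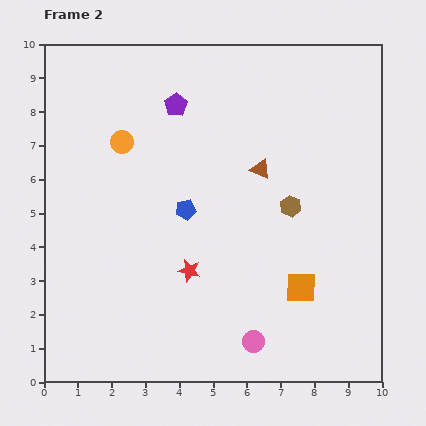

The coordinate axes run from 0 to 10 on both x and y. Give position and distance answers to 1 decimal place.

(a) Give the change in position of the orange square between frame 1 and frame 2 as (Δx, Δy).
(-1.3, -0.8)

The orange square was at (8.9, 3.6) in frame 1 and (7.6, 2.8) in frame 2.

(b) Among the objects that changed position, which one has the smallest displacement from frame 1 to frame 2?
the blue pentagon

(moved 0.8)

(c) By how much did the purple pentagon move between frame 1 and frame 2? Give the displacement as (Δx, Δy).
(0.2, -1.1)

The purple pentagon was at (3.7, 9.3) in frame 1 and (3.9, 8.2) in frame 2.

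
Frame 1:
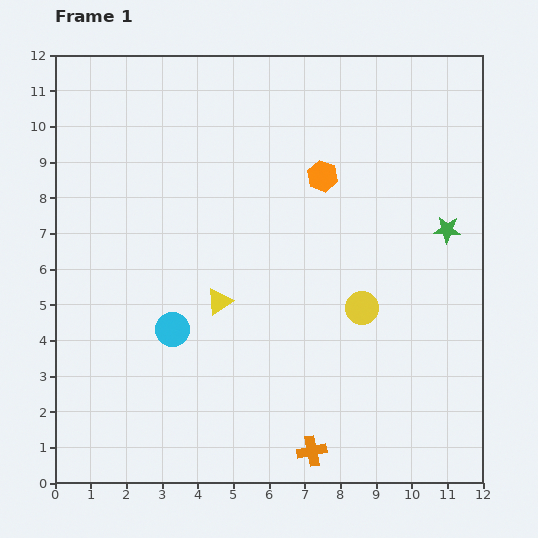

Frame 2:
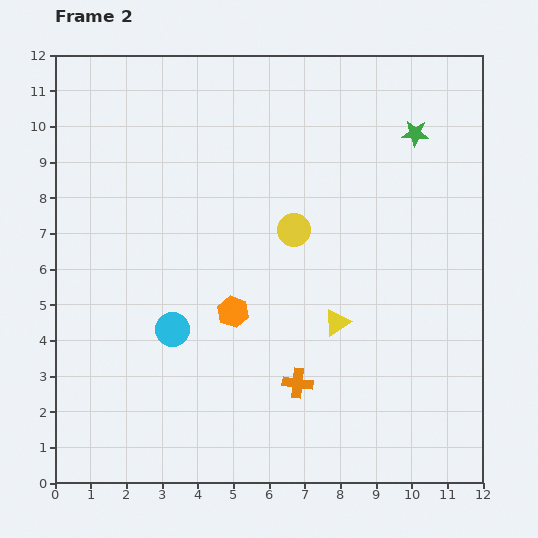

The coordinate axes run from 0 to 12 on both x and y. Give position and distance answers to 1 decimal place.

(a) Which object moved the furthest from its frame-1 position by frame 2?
the orange hexagon

(moved 4.5; next 3.4)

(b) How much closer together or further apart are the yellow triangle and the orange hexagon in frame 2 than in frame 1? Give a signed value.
-1.6

Distance in frame 1: 4.5. Distance in frame 2: 2.9.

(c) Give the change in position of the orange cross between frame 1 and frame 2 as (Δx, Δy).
(-0.4, 1.9)

The orange cross was at (7.2, 0.9) in frame 1 and (6.8, 2.8) in frame 2.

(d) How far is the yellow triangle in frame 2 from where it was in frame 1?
3.4

The yellow triangle moved from (4.6, 5.1) to (7.9, 4.5), a distance of √(3.3² + 0.6²) ≈ 3.4.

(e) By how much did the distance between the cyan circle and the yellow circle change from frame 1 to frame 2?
-0.9

Distance in frame 1: 5.3. Distance in frame 2: 4.4.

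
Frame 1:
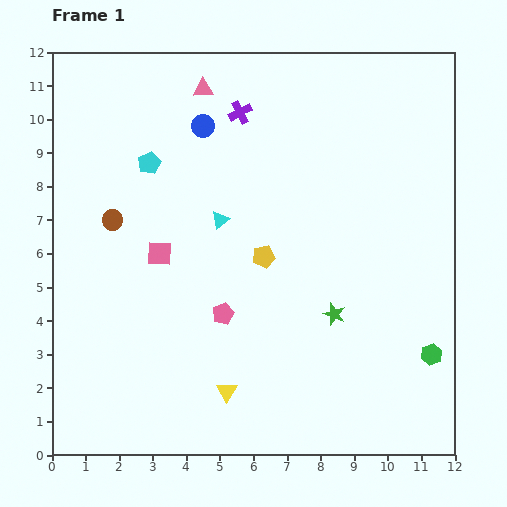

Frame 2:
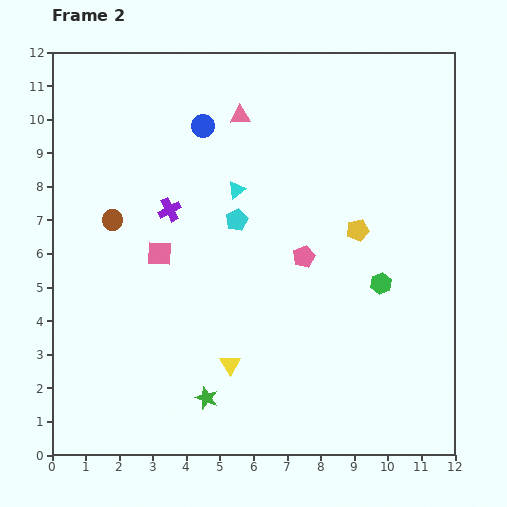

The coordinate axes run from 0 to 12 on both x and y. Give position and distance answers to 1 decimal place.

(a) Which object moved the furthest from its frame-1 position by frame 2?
the green star

(moved 4.5; next 3.6)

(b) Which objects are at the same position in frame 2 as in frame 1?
the brown circle, the pink square, the blue circle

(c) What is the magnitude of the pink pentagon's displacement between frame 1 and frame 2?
2.9

The pink pentagon moved from (5.1, 4.2) to (7.5, 5.9), a distance of √(2.4² + 1.7²) ≈ 2.9.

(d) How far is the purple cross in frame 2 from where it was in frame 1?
3.6

The purple cross moved from (5.6, 10.2) to (3.5, 7.3), a distance of √(2.1² + 2.9²) ≈ 3.6.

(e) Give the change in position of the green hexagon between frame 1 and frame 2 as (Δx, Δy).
(-1.5, 2.1)

The green hexagon was at (11.3, 3.0) in frame 1 and (9.8, 5.1) in frame 2.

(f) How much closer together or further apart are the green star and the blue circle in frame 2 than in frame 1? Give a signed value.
+1.3

Distance in frame 1: 6.8. Distance in frame 2: 8.1.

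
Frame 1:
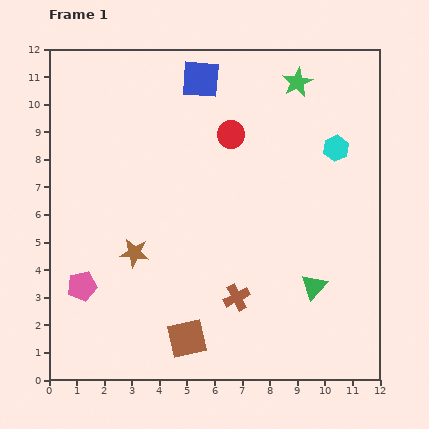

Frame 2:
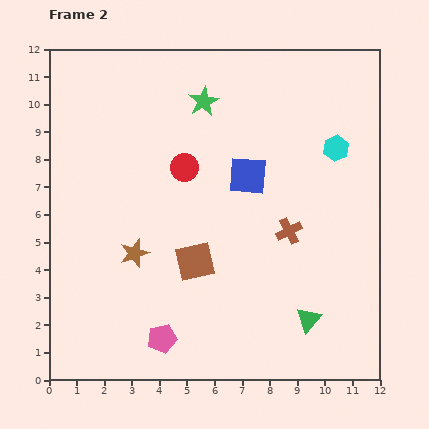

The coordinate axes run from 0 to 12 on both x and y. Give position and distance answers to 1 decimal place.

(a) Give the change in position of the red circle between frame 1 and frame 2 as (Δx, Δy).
(-1.7, -1.2)

The red circle was at (6.6, 8.9) in frame 1 and (4.9, 7.7) in frame 2.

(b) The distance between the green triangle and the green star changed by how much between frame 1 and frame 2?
+1.4

Distance in frame 1: 7.4. Distance in frame 2: 8.8.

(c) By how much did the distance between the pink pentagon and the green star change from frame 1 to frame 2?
-2.1

Distance in frame 1: 10.8. Distance in frame 2: 8.7.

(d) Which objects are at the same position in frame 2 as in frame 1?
the brown star, the cyan hexagon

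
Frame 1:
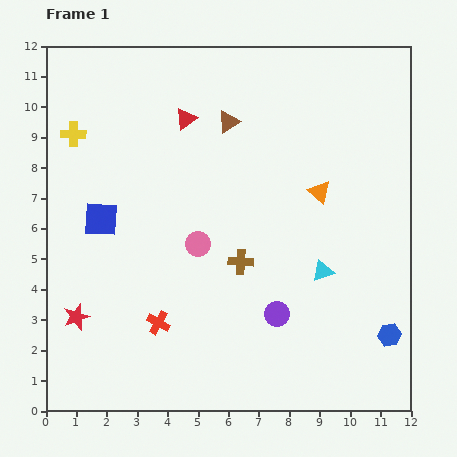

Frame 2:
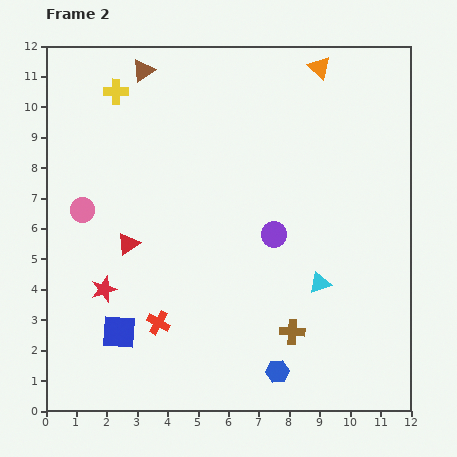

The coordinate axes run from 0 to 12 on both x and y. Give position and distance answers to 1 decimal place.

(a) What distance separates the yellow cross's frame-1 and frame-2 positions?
2.0

The yellow cross moved from (0.9, 9.1) to (2.3, 10.5), a distance of √(1.4² + 1.4²) ≈ 2.0.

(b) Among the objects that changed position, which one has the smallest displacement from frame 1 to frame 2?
the cyan triangle

(moved 0.4)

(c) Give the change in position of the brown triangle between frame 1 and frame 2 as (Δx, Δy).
(-2.8, 1.7)

The brown triangle was at (6.0, 9.5) in frame 1 and (3.2, 11.2) in frame 2.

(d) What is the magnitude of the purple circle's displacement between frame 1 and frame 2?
2.6

The purple circle moved from (7.6, 3.2) to (7.5, 5.8), a distance of √(0.1² + 2.6²) ≈ 2.6.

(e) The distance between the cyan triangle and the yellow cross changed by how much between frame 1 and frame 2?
-0.2

Distance in frame 1: 9.4. Distance in frame 2: 9.2.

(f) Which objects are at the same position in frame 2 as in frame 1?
the red cross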